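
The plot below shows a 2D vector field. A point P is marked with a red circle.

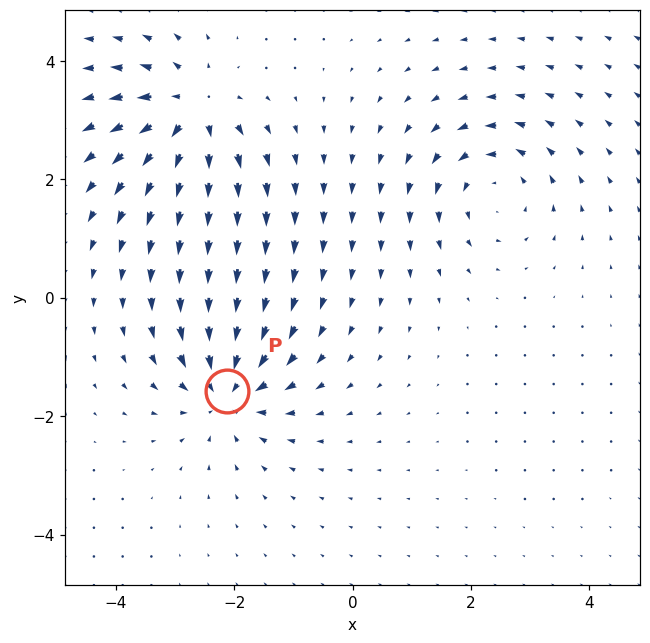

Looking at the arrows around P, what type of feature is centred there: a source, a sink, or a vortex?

sink

At P (-2.1, -1.6) the arrows converge inward. Divergence about -5, curl ≈0 — negative divergence with near-zero curl is a sink.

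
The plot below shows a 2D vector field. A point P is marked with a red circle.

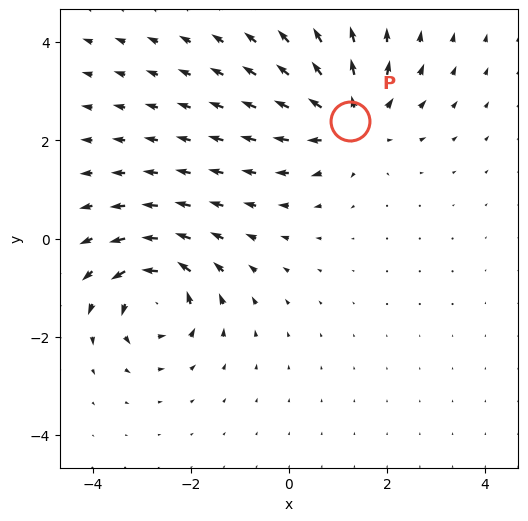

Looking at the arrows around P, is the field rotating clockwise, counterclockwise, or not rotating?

Near P at (1.3, 2.4) the arrows show no circulation. The curl there is ≈0.

not rotating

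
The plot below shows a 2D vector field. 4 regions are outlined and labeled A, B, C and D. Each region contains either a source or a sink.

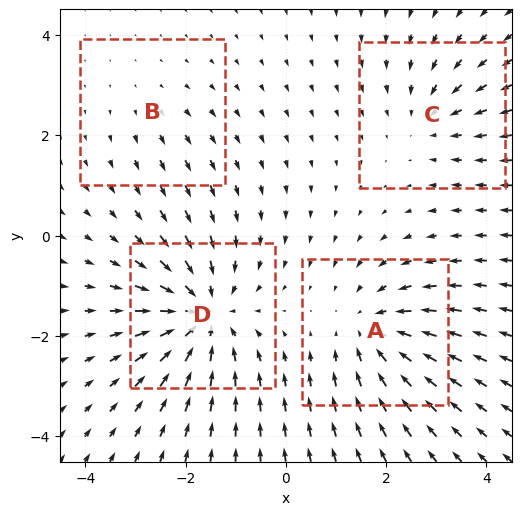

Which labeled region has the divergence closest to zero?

B

Divergence at each region's feature centre — A: about -5, B: about +2, C: about -3, D: about -6. Region B is closest to zero.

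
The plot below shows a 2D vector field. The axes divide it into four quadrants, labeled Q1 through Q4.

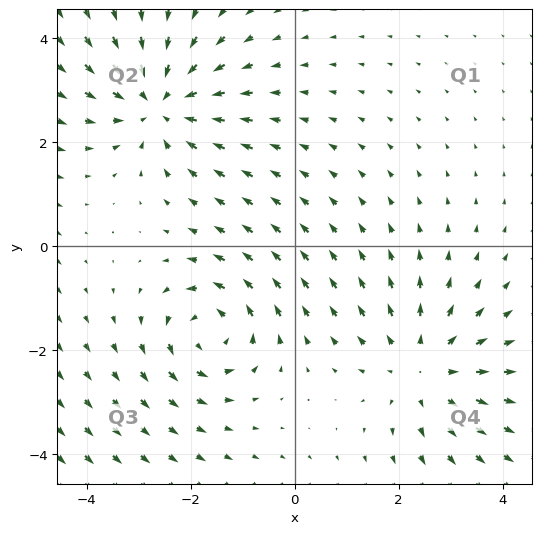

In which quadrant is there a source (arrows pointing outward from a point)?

The source sits at approximately (2.5, -2.3), which lies in quadrant Q4. The divergence there is about +4, positive as expected for a source.

Q4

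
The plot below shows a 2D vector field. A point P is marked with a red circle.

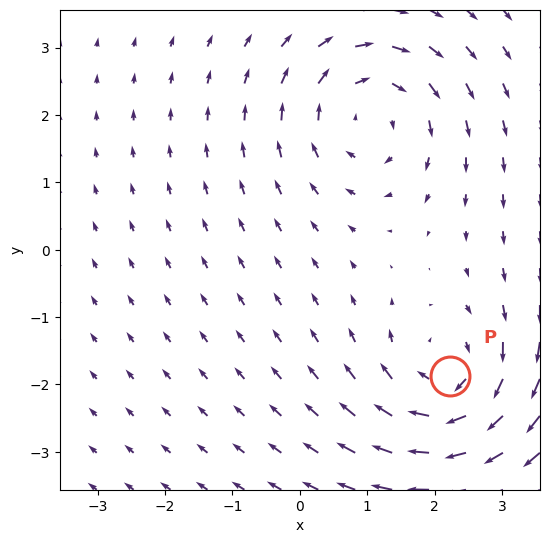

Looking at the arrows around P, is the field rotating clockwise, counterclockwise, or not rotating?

clockwise

Near P at (2.2, -1.9) the arrows circulate clockwise. The curl (z-component) there is about -5; negative curl means clockwise rotation.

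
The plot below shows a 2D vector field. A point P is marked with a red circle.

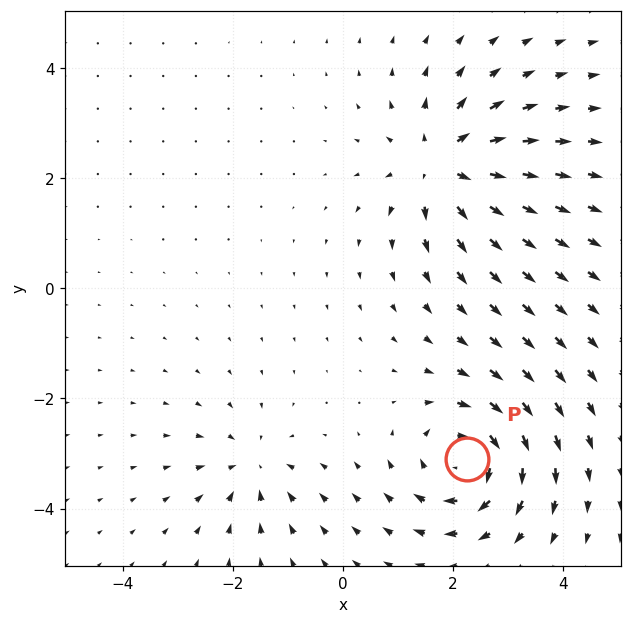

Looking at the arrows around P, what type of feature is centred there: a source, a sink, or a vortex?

vortex

At P (2.3, -3.1) the arrows circulate clockwise. Divergence ≈0, curl about -5 — near-zero divergence with nonzero curl is a vortex.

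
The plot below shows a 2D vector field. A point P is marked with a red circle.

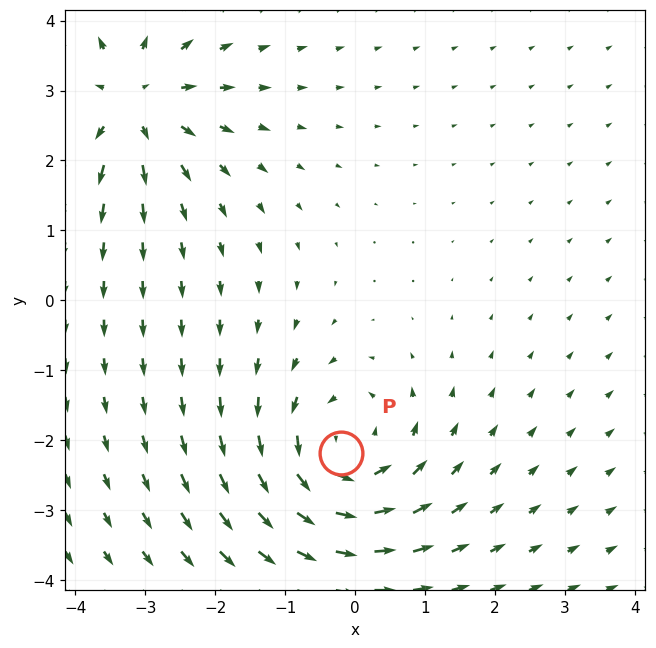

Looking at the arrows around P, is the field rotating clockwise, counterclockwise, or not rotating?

Near P at (-0.2, -2.2) the arrows circulate counterclockwise. The curl (z-component) there is about +3; positive curl means counterclockwise rotation.

counterclockwise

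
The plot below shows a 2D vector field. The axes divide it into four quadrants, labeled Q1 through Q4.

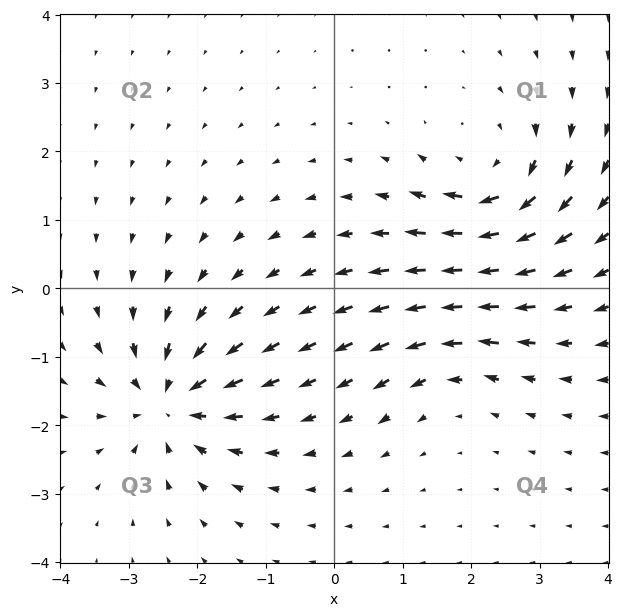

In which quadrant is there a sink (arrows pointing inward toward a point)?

Q3

The sink sits at approximately (-2.4, -1.7), which lies in quadrant Q3. The divergence there is about -6, negative as expected for a sink.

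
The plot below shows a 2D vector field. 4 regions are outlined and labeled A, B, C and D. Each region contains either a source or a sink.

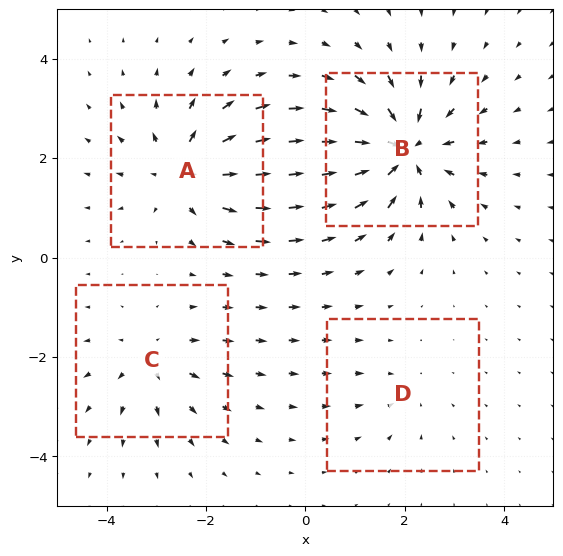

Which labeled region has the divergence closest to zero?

Divergence at each region's feature centre — A: about +6, B: about -7, C: about +4, D: about -2. Region D is closest to zero.

D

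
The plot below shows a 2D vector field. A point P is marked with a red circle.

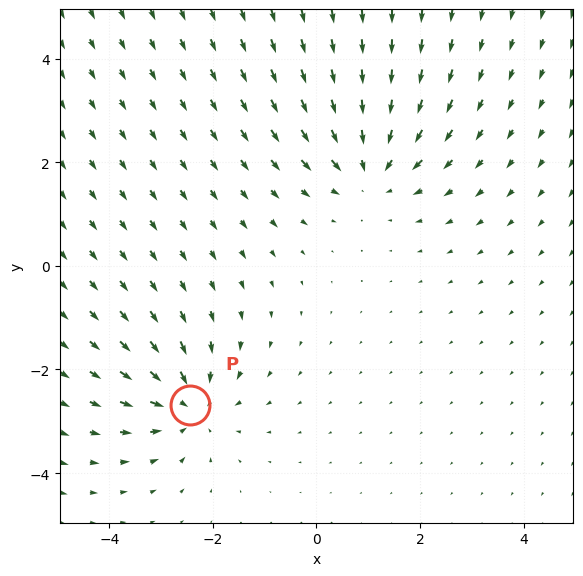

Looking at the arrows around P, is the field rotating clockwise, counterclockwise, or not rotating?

Near P at (-2.4, -2.7) the arrows show no circulation. The curl there is ≈0.

not rotating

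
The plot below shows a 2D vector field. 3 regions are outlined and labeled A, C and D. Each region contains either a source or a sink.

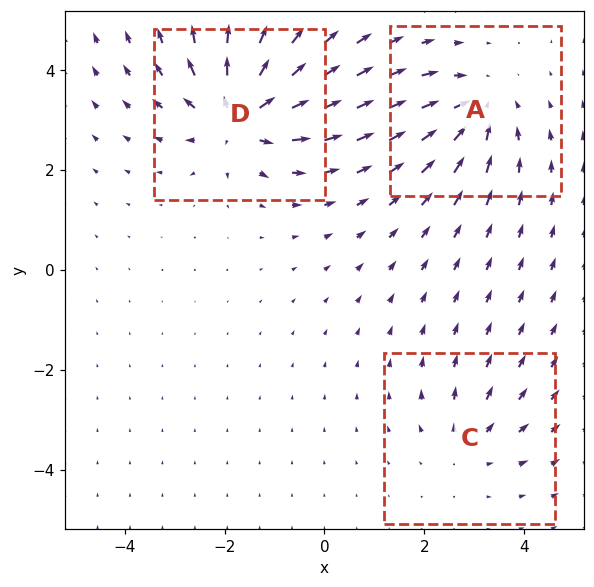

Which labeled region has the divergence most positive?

Divergence at each region's feature centre — A: about -3, C: about +2, D: about +5. Region D is most positive.

D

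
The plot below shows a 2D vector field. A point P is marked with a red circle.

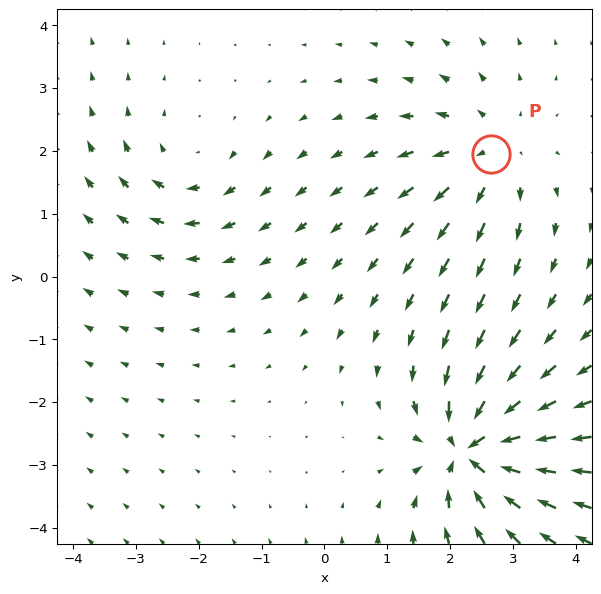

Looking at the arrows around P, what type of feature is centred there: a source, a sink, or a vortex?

source

At P (2.7, 2.0) the arrows spread outward. Divergence about +3, curl ≈0 — positive divergence with near-zero curl is a source.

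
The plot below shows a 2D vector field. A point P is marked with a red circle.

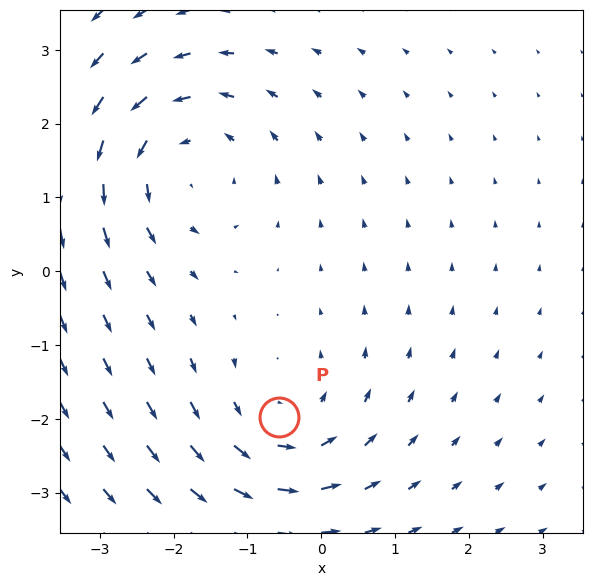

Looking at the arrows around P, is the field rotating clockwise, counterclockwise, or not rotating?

Near P at (-0.6, -2.0) the arrows circulate counterclockwise. The curl (z-component) there is about +4; positive curl means counterclockwise rotation.

counterclockwise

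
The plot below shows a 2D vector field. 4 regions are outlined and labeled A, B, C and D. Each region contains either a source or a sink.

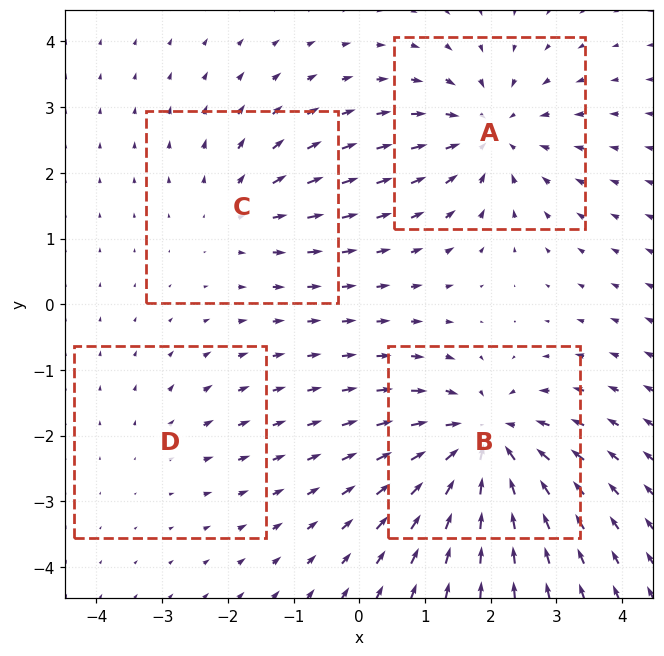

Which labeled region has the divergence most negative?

B

Divergence at each region's feature centre — A: about -5, B: about -7, C: about +3, D: about +2. Region B is most negative.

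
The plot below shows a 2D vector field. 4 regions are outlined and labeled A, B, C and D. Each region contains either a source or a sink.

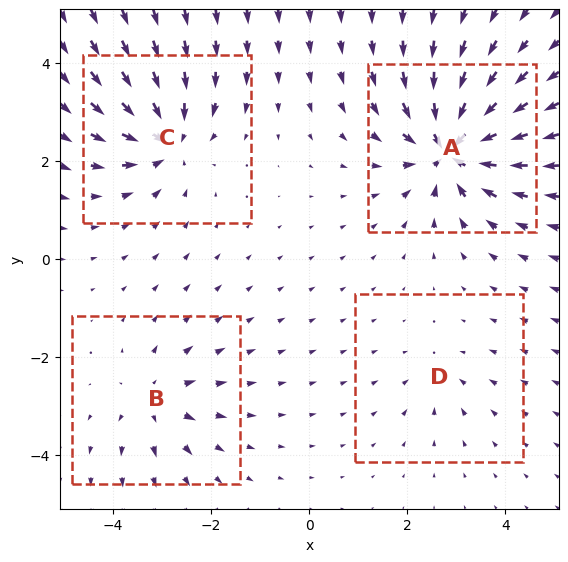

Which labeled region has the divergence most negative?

Divergence at each region's feature centre — A: about -8, B: about +4, C: about -6, D: about -2. Region A is most negative.

A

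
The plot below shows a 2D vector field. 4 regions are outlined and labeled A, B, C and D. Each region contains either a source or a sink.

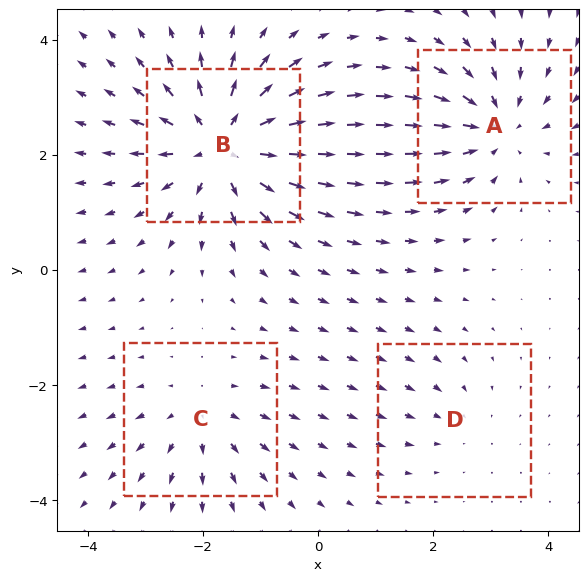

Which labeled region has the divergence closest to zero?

D

Divergence at each region's feature centre — A: about -5, B: about +7, C: about +3, D: about -2. Region D is closest to zero.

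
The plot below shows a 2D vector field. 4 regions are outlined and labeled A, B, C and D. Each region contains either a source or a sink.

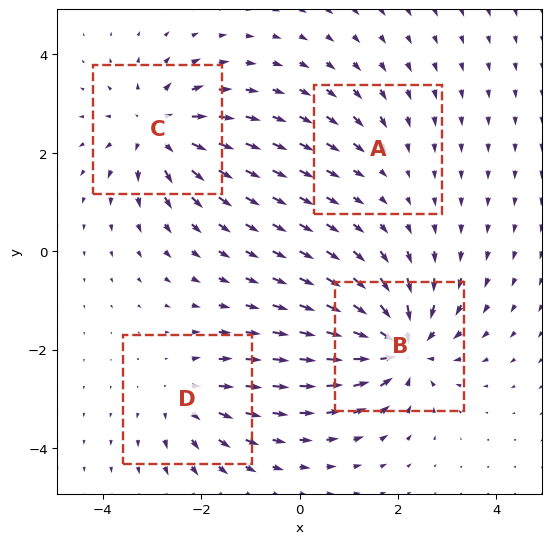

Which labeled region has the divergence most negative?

B

Divergence at each region's feature centre — A: about -2, B: about -8, C: about +6, D: about +4. Region B is most negative.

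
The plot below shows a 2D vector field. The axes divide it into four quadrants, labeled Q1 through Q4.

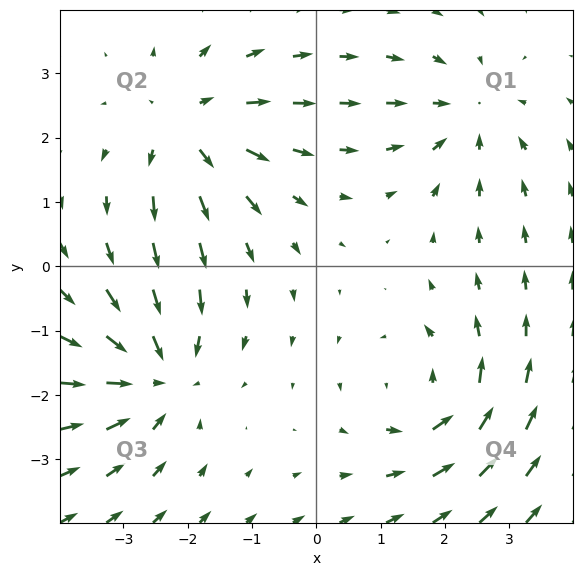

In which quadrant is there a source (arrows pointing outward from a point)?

The source sits at approximately (-2.0, 2.2), which lies in quadrant Q2. The divergence there is about +4, positive as expected for a source.

Q2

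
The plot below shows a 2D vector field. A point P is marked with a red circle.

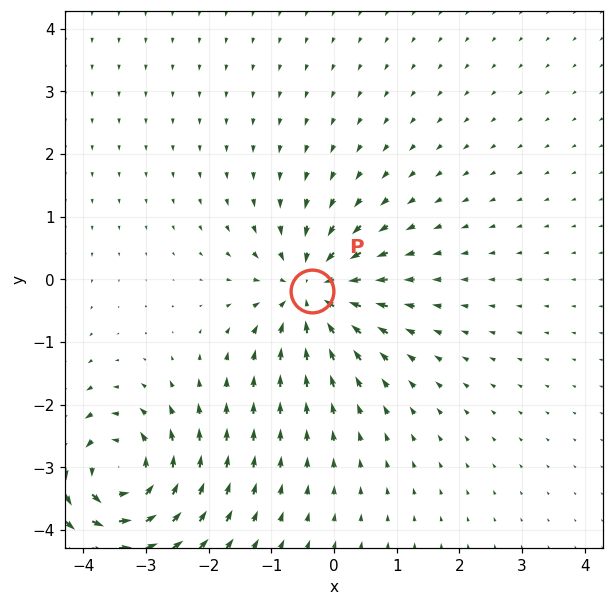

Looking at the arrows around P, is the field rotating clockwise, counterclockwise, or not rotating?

not rotating

Near P at (-0.4, -0.2) the arrows show no circulation. The curl there is ≈0.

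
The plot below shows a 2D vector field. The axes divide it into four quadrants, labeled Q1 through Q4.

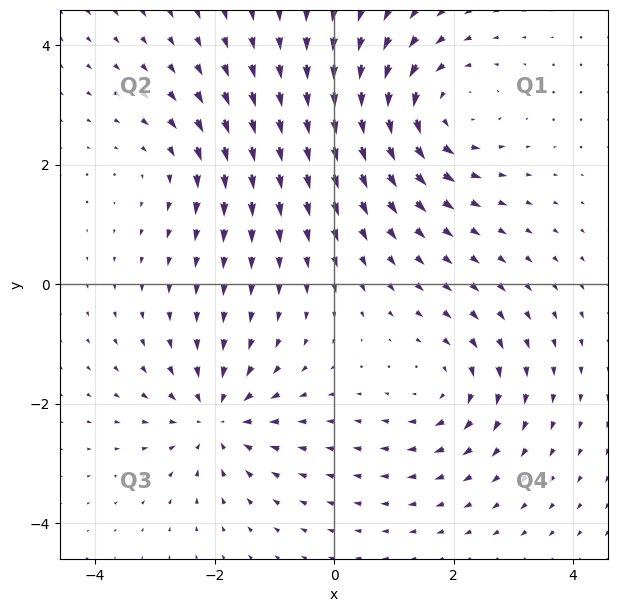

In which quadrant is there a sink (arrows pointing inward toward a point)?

Q3

The sink sits at approximately (-2.0, -2.2), which lies in quadrant Q3. The divergence there is about -5, negative as expected for a sink.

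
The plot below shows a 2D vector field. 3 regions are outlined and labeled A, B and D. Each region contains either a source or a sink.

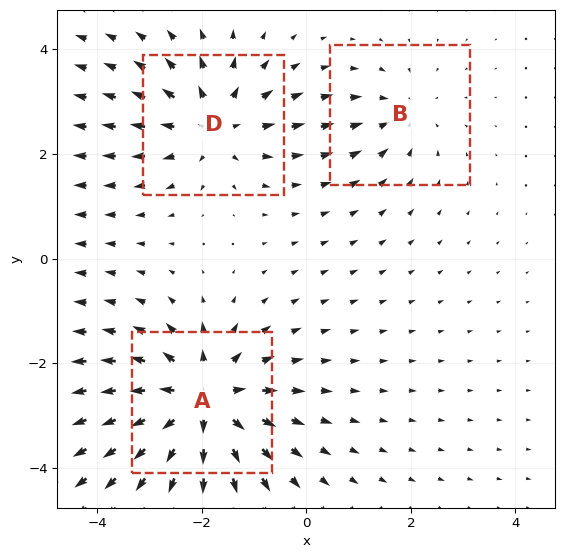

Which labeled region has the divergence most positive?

A

Divergence at each region's feature centre — A: about +5, B: about -2, D: about +3. Region A is most positive.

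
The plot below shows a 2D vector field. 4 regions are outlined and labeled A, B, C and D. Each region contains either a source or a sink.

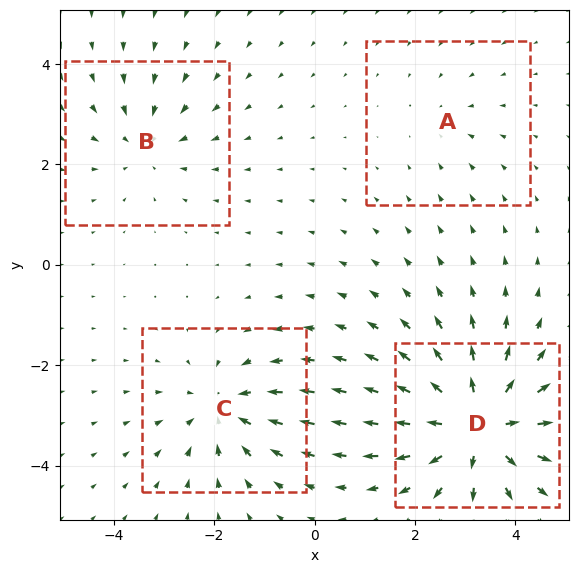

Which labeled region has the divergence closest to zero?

Divergence at each region's feature centre — A: about -2, B: about -3, C: about -5, D: about +7. Region A is closest to zero.

A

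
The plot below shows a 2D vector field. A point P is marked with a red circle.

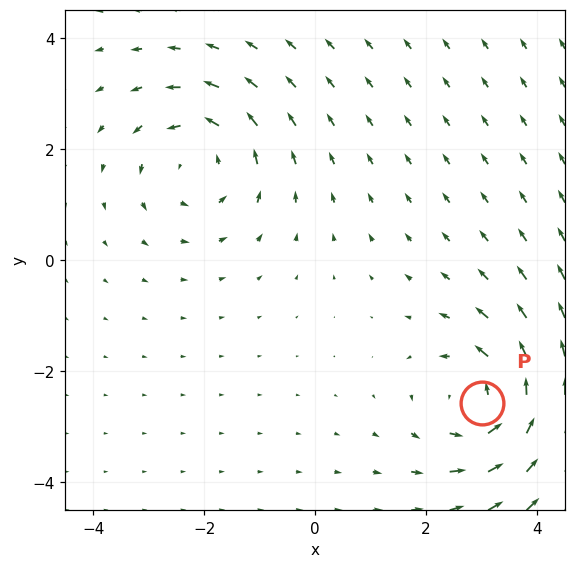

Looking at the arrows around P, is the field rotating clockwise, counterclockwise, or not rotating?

Near P at (3.0, -2.6) the arrows circulate counterclockwise. The curl (z-component) there is about +4; positive curl means counterclockwise rotation.

counterclockwise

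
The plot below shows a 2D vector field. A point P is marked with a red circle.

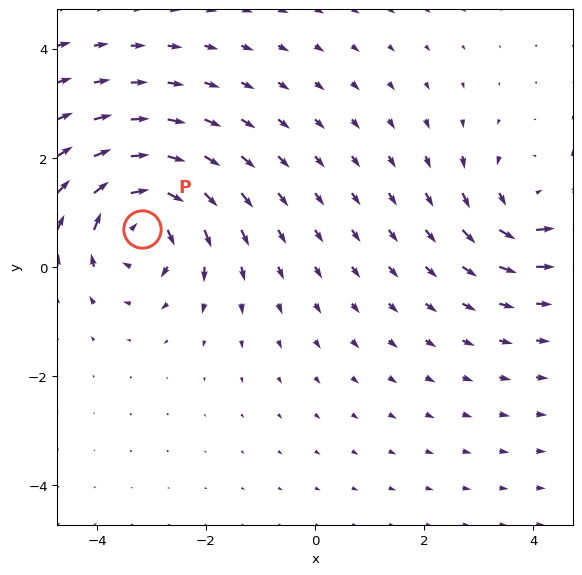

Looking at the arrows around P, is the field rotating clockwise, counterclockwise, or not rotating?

Near P at (-3.2, 0.7) the arrows circulate clockwise. The curl (z-component) there is about -6; negative curl means clockwise rotation.

clockwise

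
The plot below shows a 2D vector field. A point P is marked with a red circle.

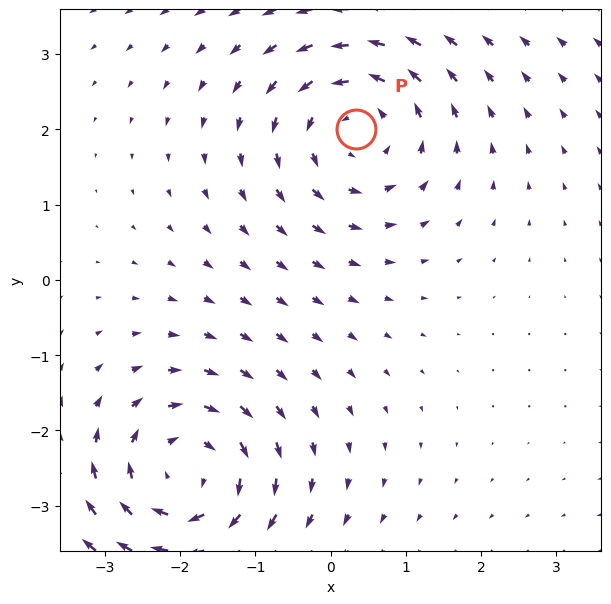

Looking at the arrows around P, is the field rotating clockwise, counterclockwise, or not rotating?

Near P at (0.3, 2.0) the arrows circulate counterclockwise. The curl (z-component) there is about +3; positive curl means counterclockwise rotation.

counterclockwise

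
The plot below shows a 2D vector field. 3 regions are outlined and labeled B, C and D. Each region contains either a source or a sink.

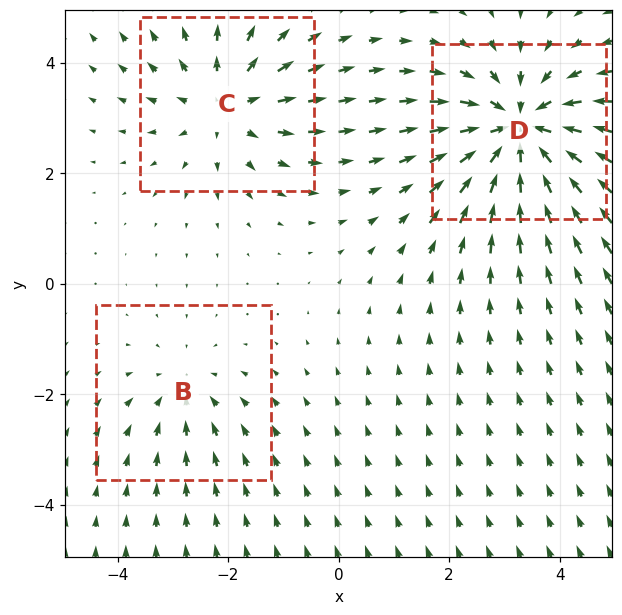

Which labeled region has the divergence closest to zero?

B

Divergence at each region's feature centre — B: about -2, C: about +3, D: about -5. Region B is closest to zero.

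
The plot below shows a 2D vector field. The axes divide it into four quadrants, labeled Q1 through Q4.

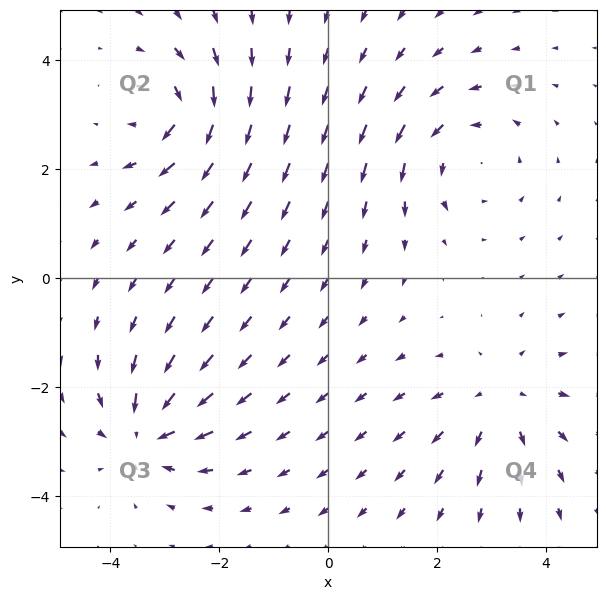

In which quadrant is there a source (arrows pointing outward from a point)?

Q4

The source sits at approximately (3.2, -2.3), which lies in quadrant Q4. The divergence there is about +4, positive as expected for a source.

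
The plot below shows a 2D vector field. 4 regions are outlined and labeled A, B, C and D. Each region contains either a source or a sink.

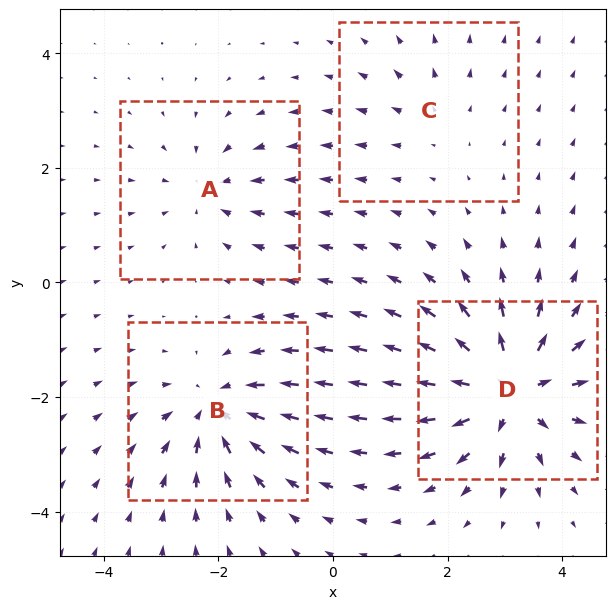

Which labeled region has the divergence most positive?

D

Divergence at each region's feature centre — A: about -4, B: about -6, C: about +2, D: about +8. Region D is most positive.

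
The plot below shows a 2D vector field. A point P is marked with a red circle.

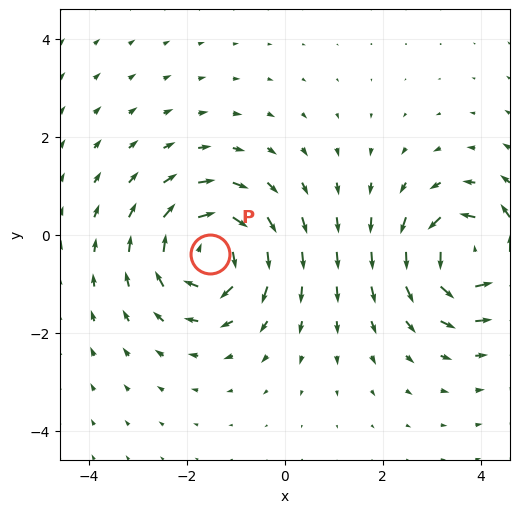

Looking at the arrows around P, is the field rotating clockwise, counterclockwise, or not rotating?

Near P at (-1.5, -0.4) the arrows circulate clockwise. The curl (z-component) there is about -6; negative curl means clockwise rotation.

clockwise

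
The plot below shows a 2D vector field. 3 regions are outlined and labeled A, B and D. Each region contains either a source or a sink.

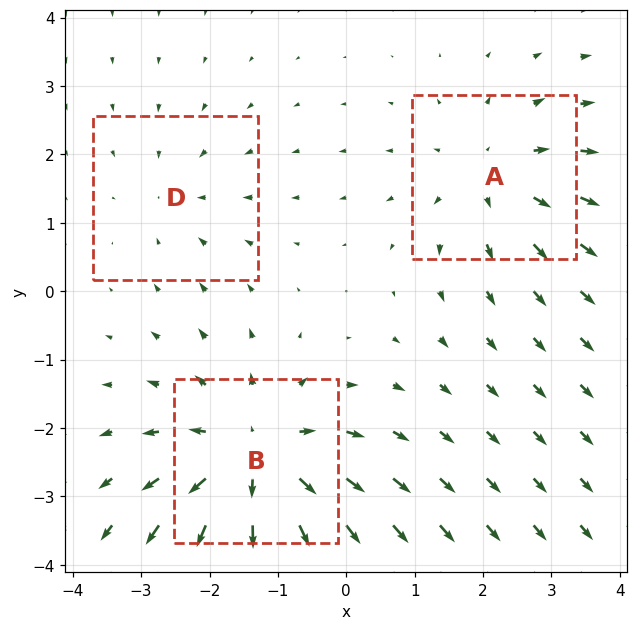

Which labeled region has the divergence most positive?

B

Divergence at each region's feature centre — A: about +3, B: about +5, D: about -2. Region B is most positive.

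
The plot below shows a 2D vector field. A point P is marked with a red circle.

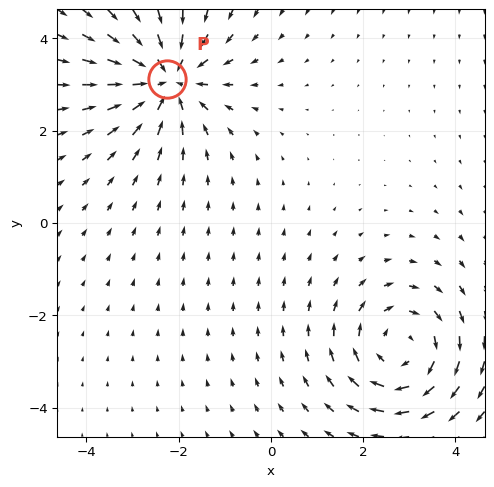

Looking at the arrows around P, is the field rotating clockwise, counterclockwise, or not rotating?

Near P at (-2.3, 3.1) the arrows show no circulation. The curl there is ≈0.

not rotating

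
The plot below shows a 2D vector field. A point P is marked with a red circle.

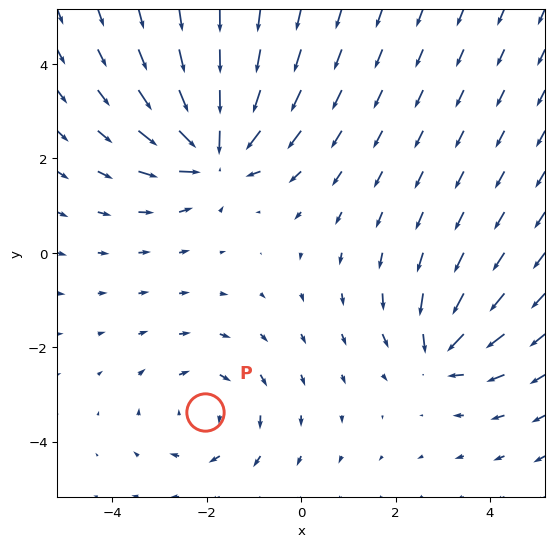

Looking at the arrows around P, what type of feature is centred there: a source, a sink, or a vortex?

At P (-2.0, -3.4) the arrows circulate clockwise. Divergence ≈0, curl about -2 — near-zero divergence with nonzero curl is a vortex.

vortex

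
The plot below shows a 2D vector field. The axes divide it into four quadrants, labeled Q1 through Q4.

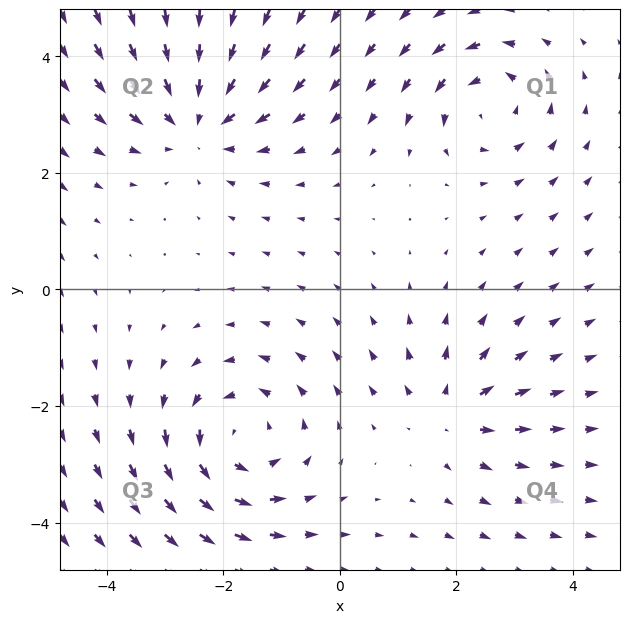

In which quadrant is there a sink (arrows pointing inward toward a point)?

Q2

The sink sits at approximately (-2.5, 2.9), which lies in quadrant Q2. The divergence there is about -4, negative as expected for a sink.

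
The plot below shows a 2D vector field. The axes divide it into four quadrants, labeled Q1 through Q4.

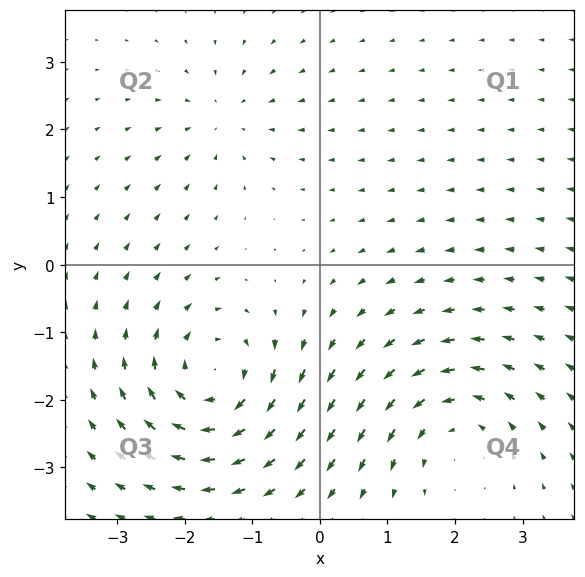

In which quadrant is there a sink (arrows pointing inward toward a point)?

The sink sits at approximately (-1.4, 2.2), which lies in quadrant Q2. The divergence there is about -3, negative as expected for a sink.

Q2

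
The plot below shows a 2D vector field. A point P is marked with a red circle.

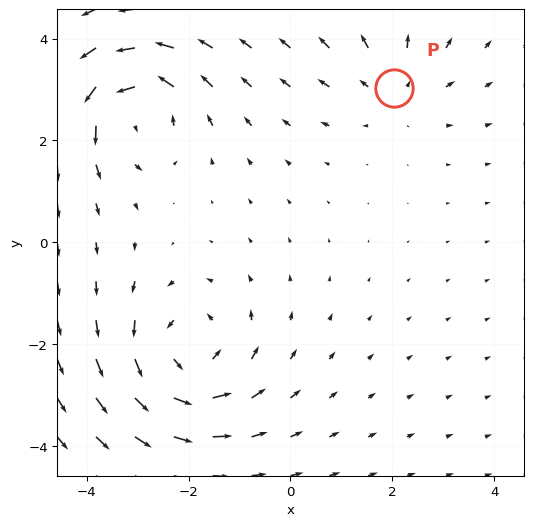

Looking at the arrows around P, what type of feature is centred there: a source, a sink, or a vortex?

At P (2.0, 3.0) the arrows spread outward. Divergence about +2, curl ≈0 — positive divergence with near-zero curl is a source.

source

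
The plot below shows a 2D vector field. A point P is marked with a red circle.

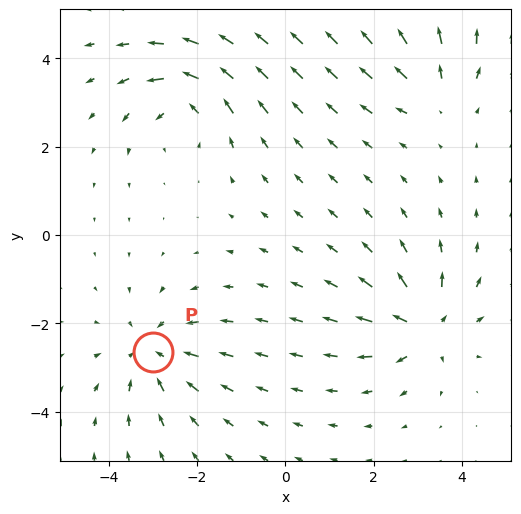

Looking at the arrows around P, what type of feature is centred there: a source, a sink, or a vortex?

At P (-3.0, -2.7) the arrows converge inward. Divergence about -4, curl ≈0 — negative divergence with near-zero curl is a sink.

sink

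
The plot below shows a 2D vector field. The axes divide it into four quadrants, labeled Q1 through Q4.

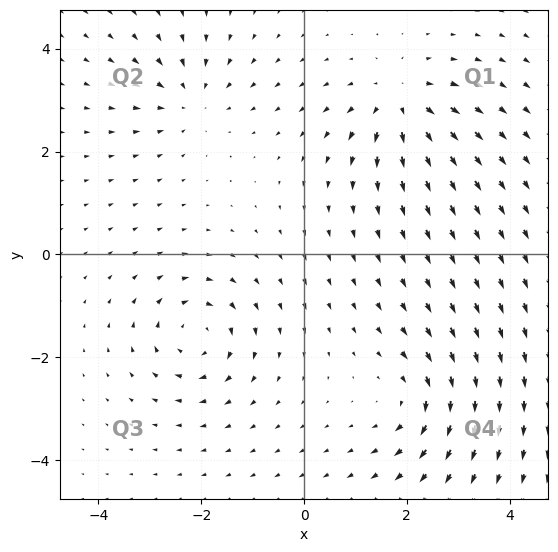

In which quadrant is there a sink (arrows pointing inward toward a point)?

The sink sits at approximately (-2.2, 3.0), which lies in quadrant Q2. The divergence there is about -4, negative as expected for a sink.

Q2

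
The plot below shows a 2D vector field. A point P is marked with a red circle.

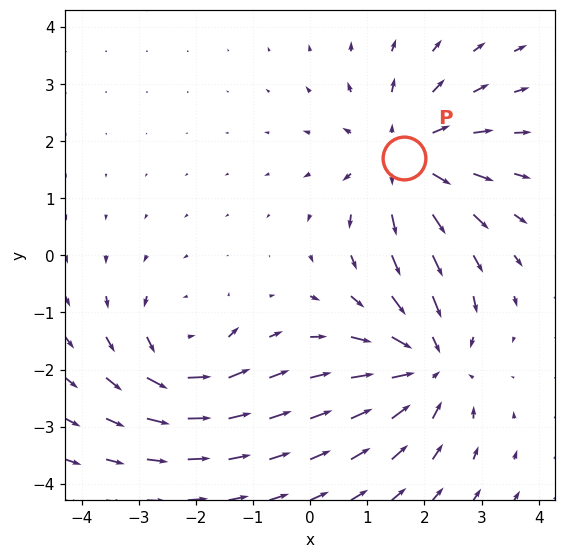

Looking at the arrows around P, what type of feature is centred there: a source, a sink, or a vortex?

At P (1.6, 1.7) the arrows spread outward. Divergence about +5, curl ≈0 — positive divergence with near-zero curl is a source.

source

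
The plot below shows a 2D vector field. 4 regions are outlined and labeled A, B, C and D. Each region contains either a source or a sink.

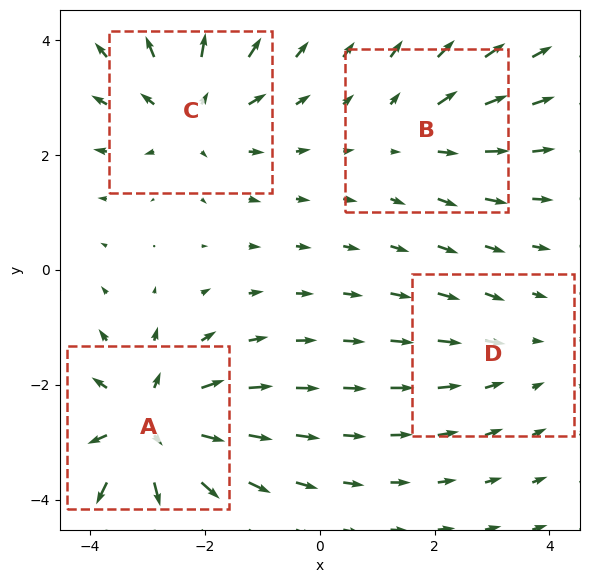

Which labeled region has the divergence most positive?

A

Divergence at each region's feature centre — A: about +6, B: about +3, C: about +4, D: about -2. Region A is most positive.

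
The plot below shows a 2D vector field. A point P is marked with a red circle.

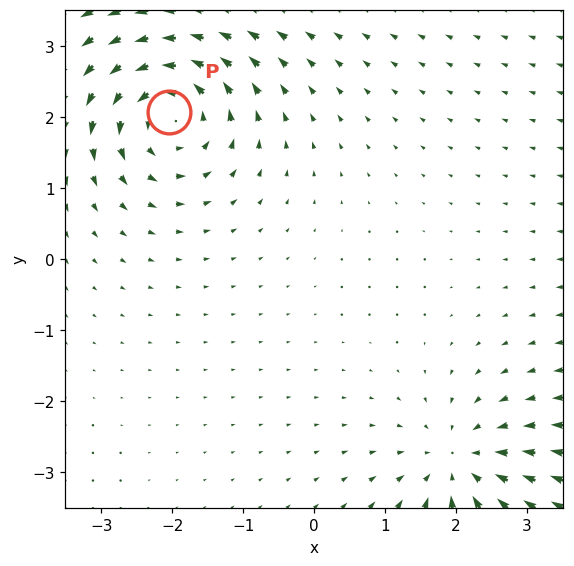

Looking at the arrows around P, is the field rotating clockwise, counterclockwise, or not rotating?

counterclockwise

Near P at (-2.0, 2.1) the arrows circulate counterclockwise. The curl (z-component) there is about +6; positive curl means counterclockwise rotation.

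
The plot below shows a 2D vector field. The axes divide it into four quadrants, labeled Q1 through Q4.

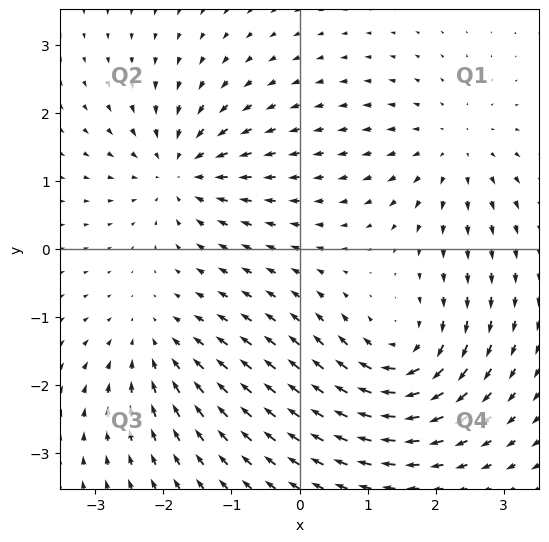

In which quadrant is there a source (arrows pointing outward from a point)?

The source sits at approximately (2.2, 1.5), which lies in quadrant Q1. The divergence there is about +4, positive as expected for a source.

Q1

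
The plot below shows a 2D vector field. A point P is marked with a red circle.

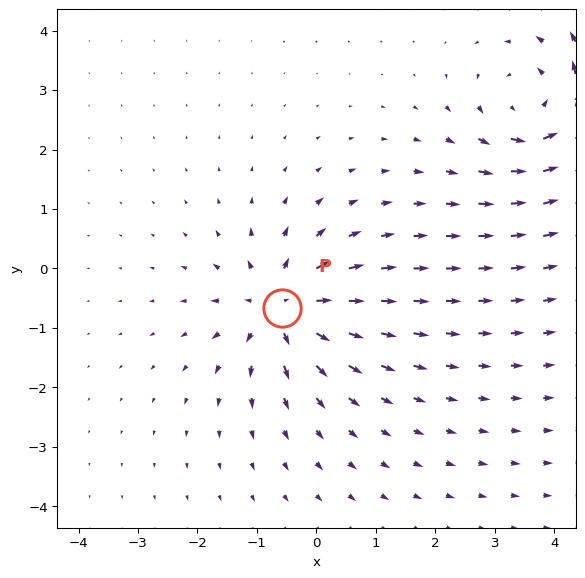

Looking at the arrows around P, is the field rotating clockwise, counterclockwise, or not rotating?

not rotating

Near P at (-0.6, -0.7) the arrows show no circulation. The curl there is ≈0.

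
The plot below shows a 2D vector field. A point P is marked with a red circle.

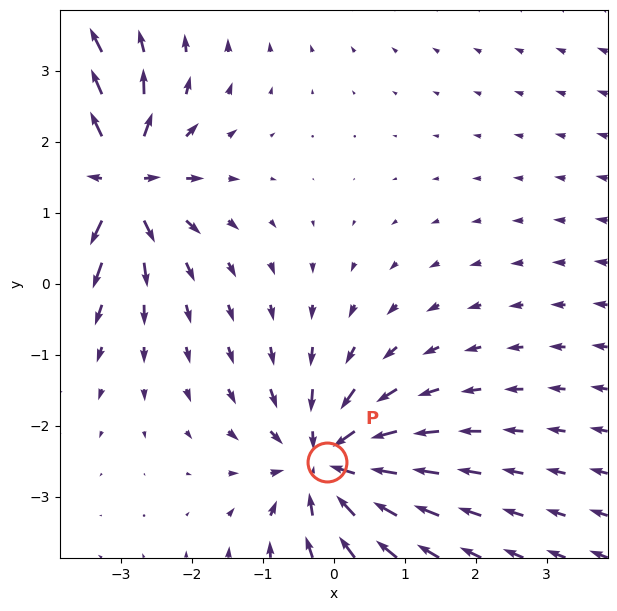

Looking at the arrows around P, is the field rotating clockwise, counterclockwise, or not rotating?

Near P at (-0.1, -2.5) the arrows show no circulation. The curl there is ≈0.

not rotating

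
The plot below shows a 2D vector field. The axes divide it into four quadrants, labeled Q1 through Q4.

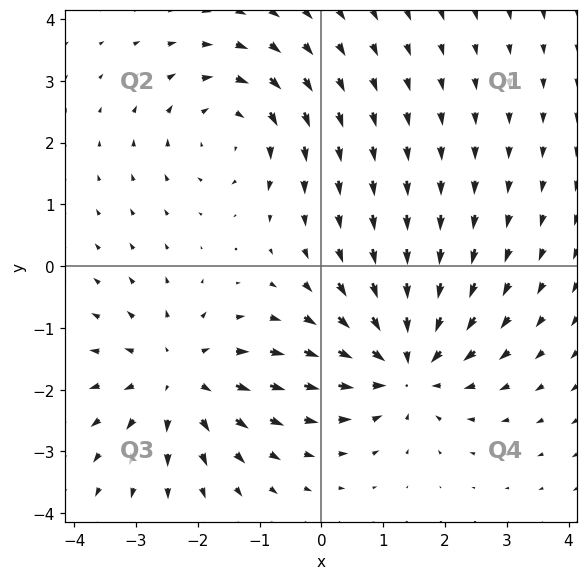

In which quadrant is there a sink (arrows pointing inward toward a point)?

Q4

The sink sits at approximately (1.4, -1.6), which lies in quadrant Q4. The divergence there is about -4, negative as expected for a sink.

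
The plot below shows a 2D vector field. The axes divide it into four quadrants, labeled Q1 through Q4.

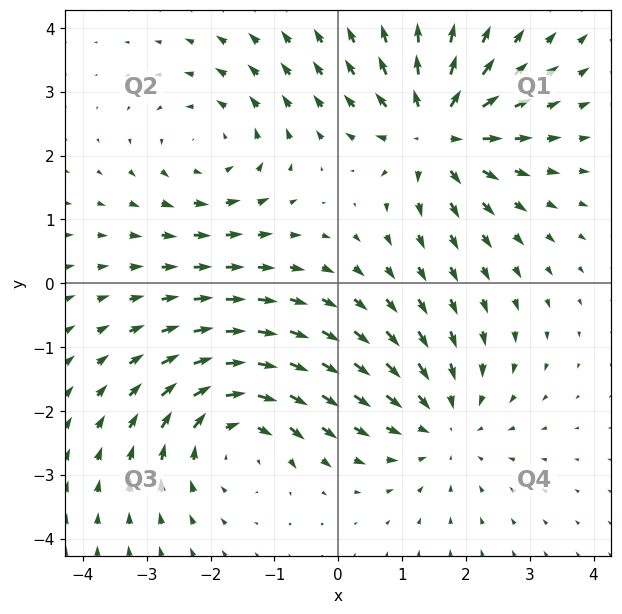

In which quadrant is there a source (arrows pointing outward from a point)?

The source sits at approximately (1.5, 2.4), which lies in quadrant Q1. The divergence there is about +5, positive as expected for a source.

Q1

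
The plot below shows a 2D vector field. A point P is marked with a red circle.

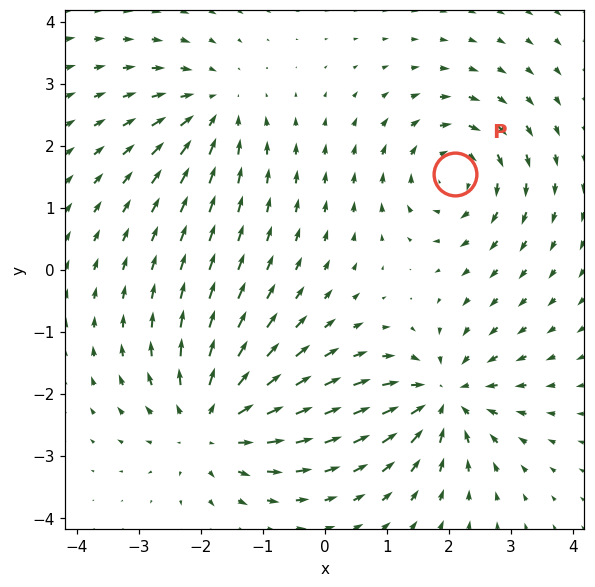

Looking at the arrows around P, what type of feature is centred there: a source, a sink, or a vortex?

vortex

At P (2.1, 1.5) the arrows circulate clockwise. Divergence ≈0, curl about -4 — near-zero divergence with nonzero curl is a vortex.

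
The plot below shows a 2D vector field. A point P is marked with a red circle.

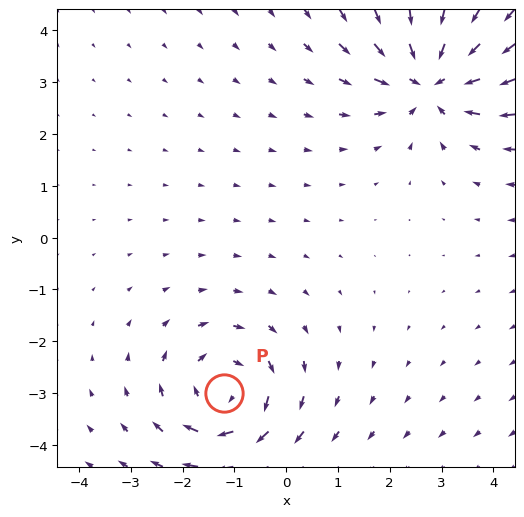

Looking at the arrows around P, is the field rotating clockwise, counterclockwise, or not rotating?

Near P at (-1.2, -3.0) the arrows circulate clockwise. The curl (z-component) there is about -4; negative curl means clockwise rotation.

clockwise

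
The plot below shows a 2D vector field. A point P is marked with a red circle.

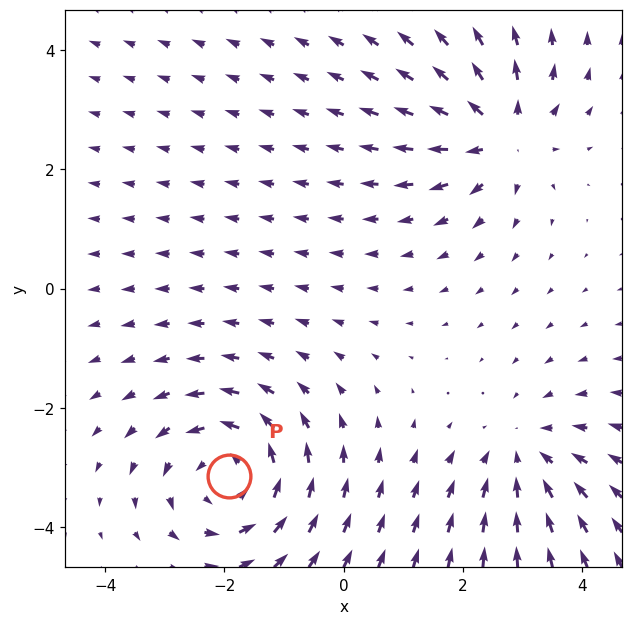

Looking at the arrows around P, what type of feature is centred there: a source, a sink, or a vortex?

vortex

At P (-1.9, -3.1) the arrows circulate counterclockwise. Divergence ≈0, curl about +4 — near-zero divergence with nonzero curl is a vortex.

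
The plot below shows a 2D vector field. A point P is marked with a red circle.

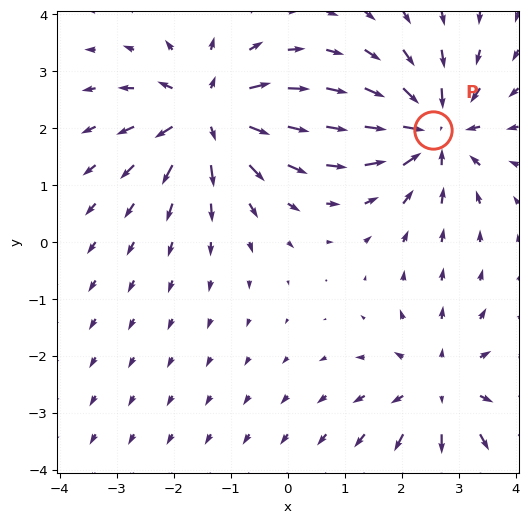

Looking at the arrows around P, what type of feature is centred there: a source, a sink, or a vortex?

sink

At P (2.5, 2.0) the arrows converge inward. Divergence about -4, curl ≈0 — negative divergence with near-zero curl is a sink.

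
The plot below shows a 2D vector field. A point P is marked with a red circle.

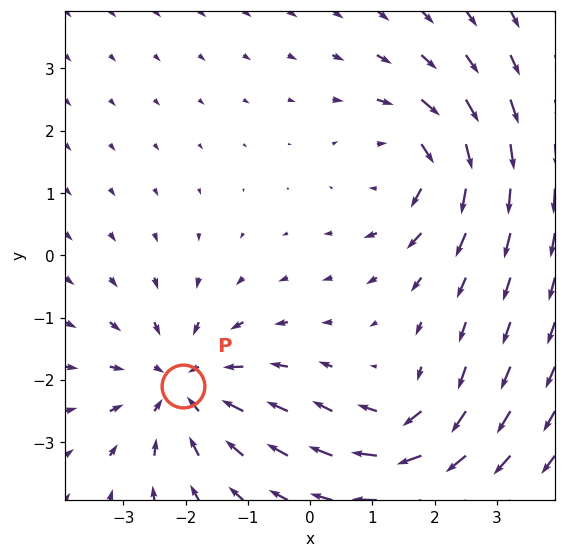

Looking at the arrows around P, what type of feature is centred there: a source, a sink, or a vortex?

At P (-2.0, -2.1) the arrows converge inward. Divergence about -3, curl ≈0 — negative divergence with near-zero curl is a sink.

sink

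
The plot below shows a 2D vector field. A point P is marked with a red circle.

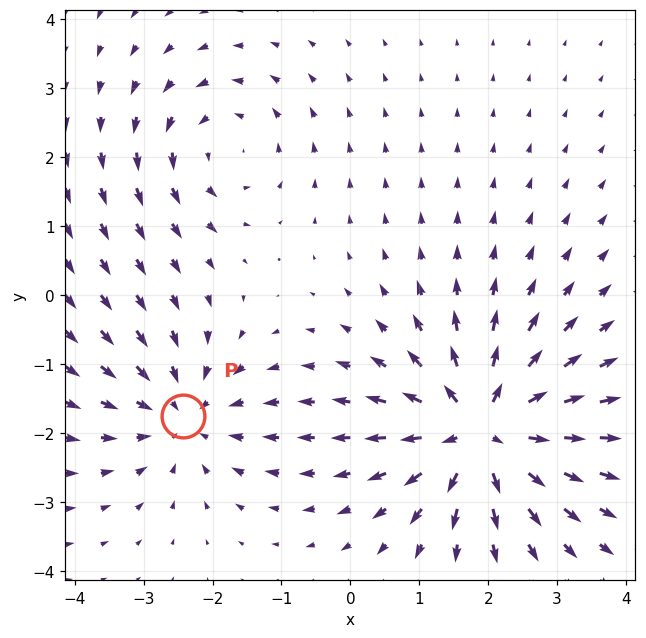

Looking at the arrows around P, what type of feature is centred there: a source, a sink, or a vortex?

sink

At P (-2.4, -1.7) the arrows converge inward. Divergence about -3, curl ≈0 — negative divergence with near-zero curl is a sink.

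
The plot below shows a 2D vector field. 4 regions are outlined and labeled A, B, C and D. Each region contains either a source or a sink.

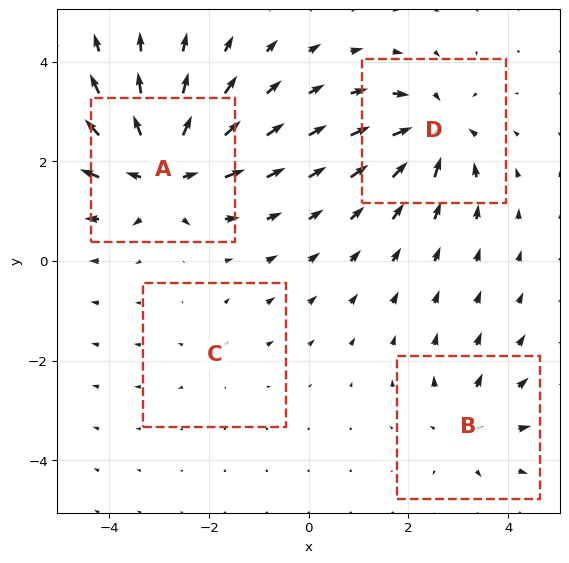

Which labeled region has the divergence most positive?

Divergence at each region's feature centre — A: about +9, B: about +4, C: about +2, D: about -6. Region A is most positive.

A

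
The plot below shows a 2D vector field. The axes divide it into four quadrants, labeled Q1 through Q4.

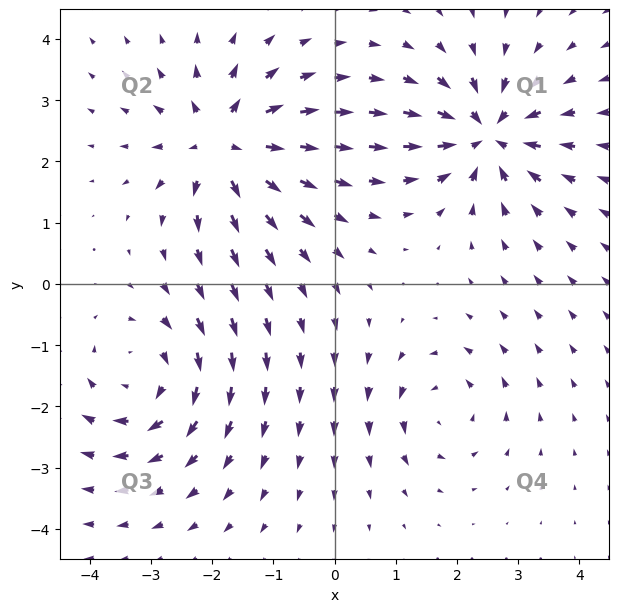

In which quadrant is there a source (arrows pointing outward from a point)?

Q2

The source sits at approximately (-1.8, 2.3), which lies in quadrant Q2. The divergence there is about +7, positive as expected for a source.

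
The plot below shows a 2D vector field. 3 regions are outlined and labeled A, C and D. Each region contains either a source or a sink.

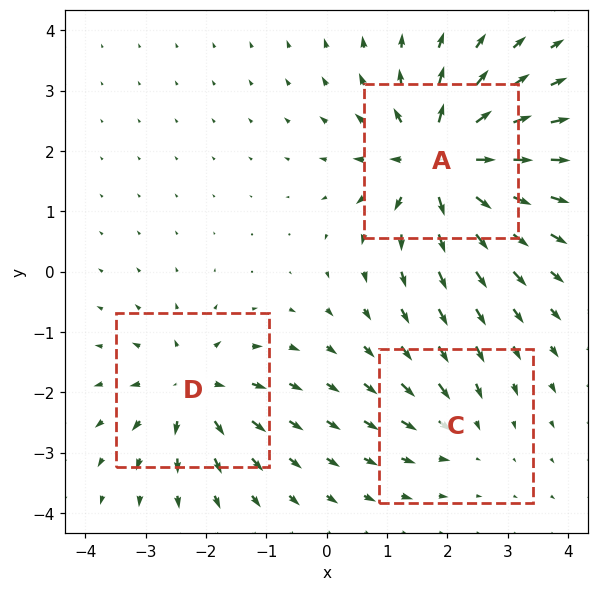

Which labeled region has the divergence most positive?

A

Divergence at each region's feature centre — A: about +7, C: about -2, D: about +4. Region A is most positive.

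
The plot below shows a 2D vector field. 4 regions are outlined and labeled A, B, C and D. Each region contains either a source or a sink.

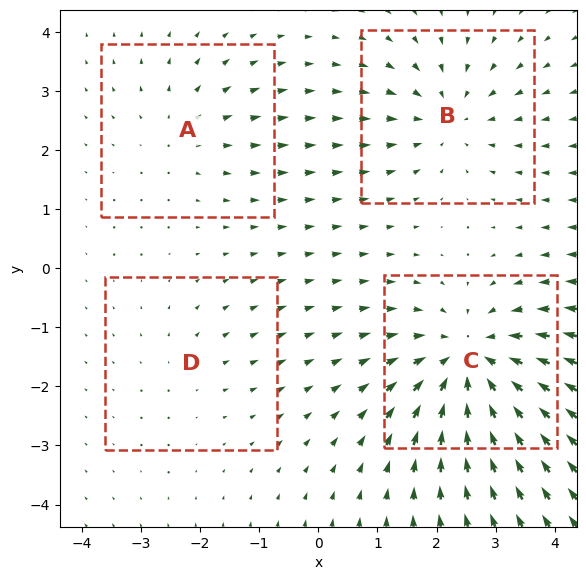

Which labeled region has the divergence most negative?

C

Divergence at each region's feature centre — A: about +3, B: about -4, C: about -6, D: about +2. Region C is most negative.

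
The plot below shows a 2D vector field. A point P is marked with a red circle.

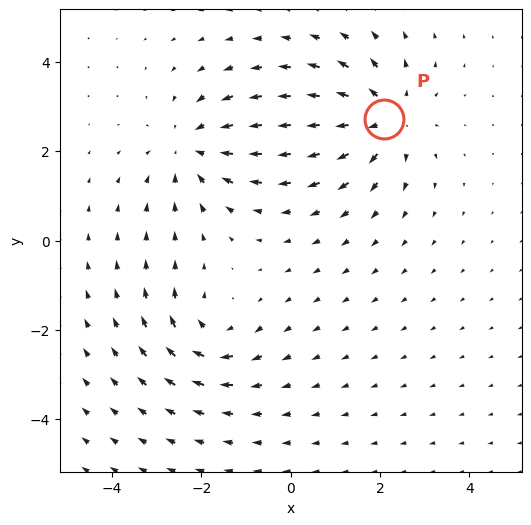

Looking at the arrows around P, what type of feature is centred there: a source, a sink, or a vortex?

source

At P (2.1, 2.7) the arrows spread outward. Divergence about +4, curl ≈0 — positive divergence with near-zero curl is a source.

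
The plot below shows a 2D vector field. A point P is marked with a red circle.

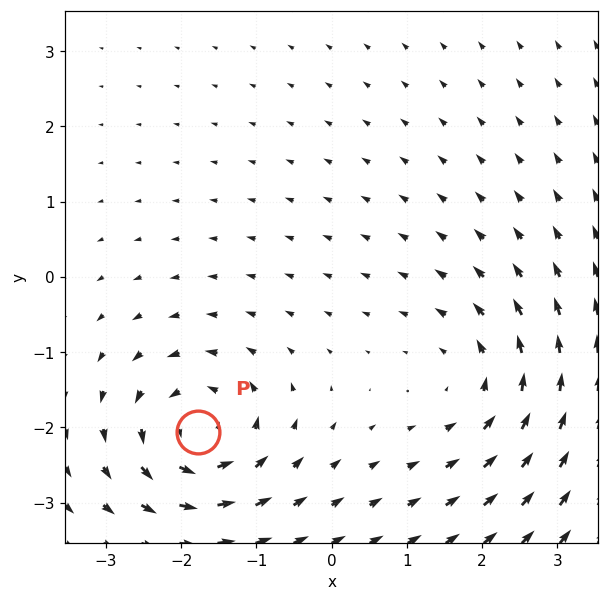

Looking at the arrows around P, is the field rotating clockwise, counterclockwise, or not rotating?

Near P at (-1.8, -2.1) the arrows circulate counterclockwise. The curl (z-component) there is about +6; positive curl means counterclockwise rotation.

counterclockwise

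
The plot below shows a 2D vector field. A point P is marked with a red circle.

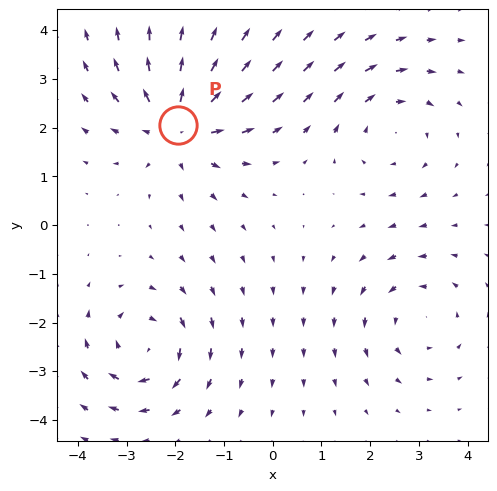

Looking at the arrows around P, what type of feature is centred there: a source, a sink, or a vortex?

At P (-1.9, 2.1) the arrows spread outward. Divergence about +5, curl ≈0 — positive divergence with near-zero curl is a source.

source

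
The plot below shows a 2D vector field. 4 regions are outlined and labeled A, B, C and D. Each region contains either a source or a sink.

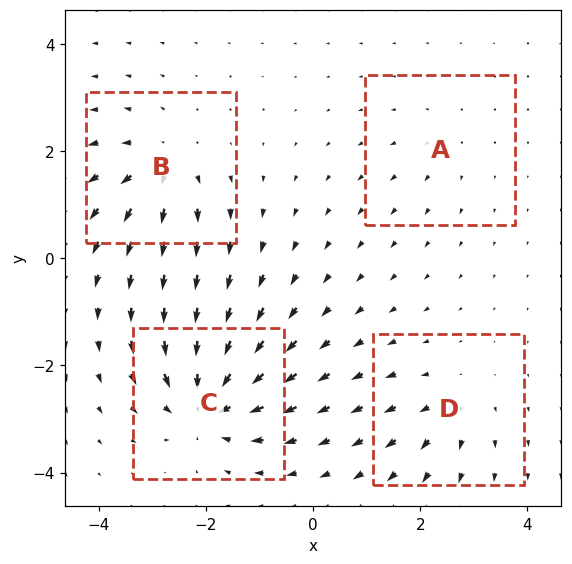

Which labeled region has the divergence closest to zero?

Divergence at each region's feature centre — A: about +2, B: about +5, C: about -7, D: about +4. Region A is closest to zero.

A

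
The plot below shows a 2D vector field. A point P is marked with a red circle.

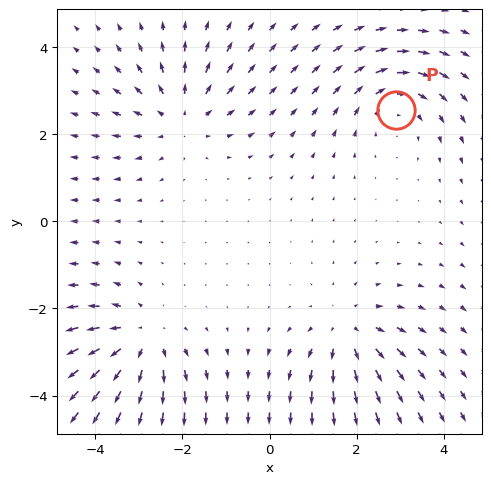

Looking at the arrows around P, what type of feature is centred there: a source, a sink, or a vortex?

At P (2.9, 2.6) the arrows circulate clockwise. Divergence ≈0, curl about -4 — near-zero divergence with nonzero curl is a vortex.

vortex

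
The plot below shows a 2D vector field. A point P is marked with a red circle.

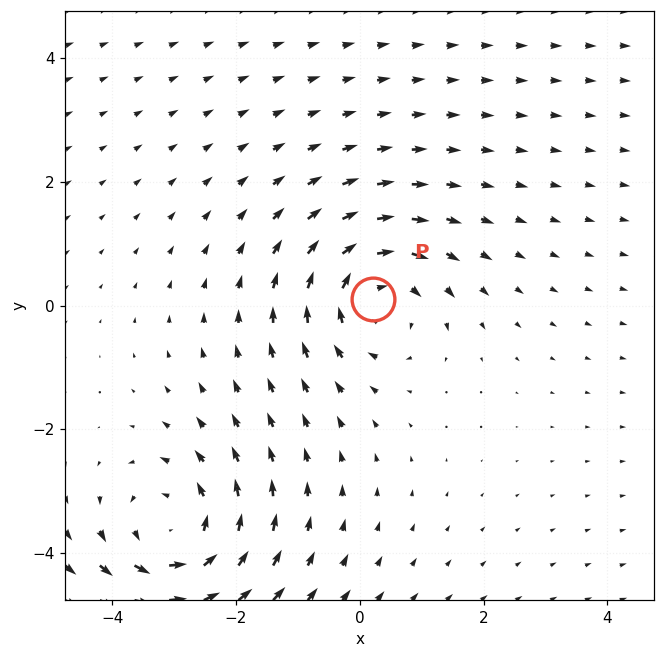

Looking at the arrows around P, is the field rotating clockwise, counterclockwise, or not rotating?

Near P at (0.2, 0.1) the arrows circulate clockwise. The curl (z-component) there is about -3; negative curl means clockwise rotation.

clockwise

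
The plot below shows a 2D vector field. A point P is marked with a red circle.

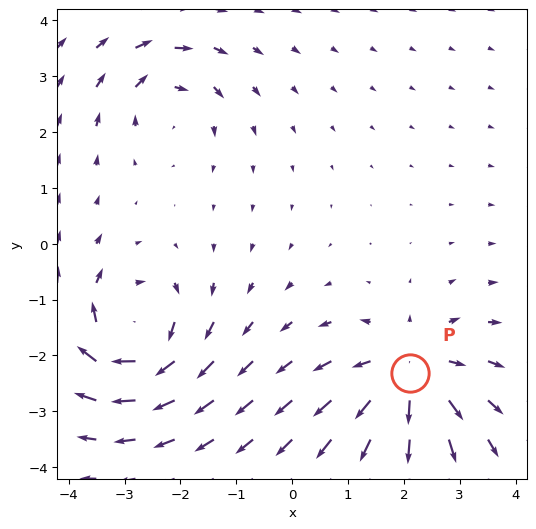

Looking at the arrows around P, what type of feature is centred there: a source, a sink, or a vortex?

source

At P (2.1, -2.3) the arrows spread outward. Divergence about +6, curl ≈0 — positive divergence with near-zero curl is a source.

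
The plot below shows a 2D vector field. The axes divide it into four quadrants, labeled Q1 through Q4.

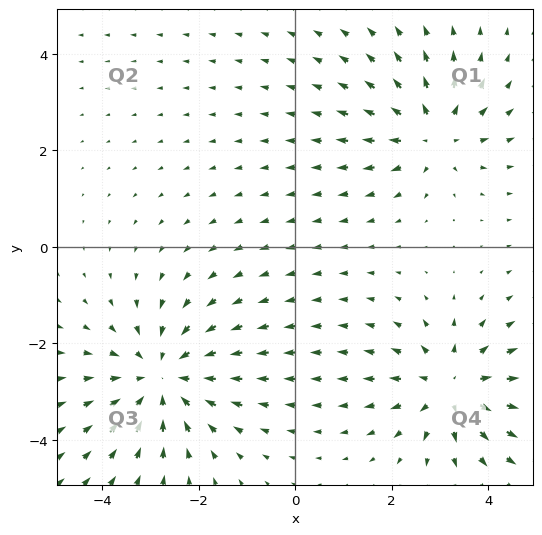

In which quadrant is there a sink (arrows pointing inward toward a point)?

Q3

The sink sits at approximately (-2.7, -2.7), which lies in quadrant Q3. The divergence there is about -4, negative as expected for a sink.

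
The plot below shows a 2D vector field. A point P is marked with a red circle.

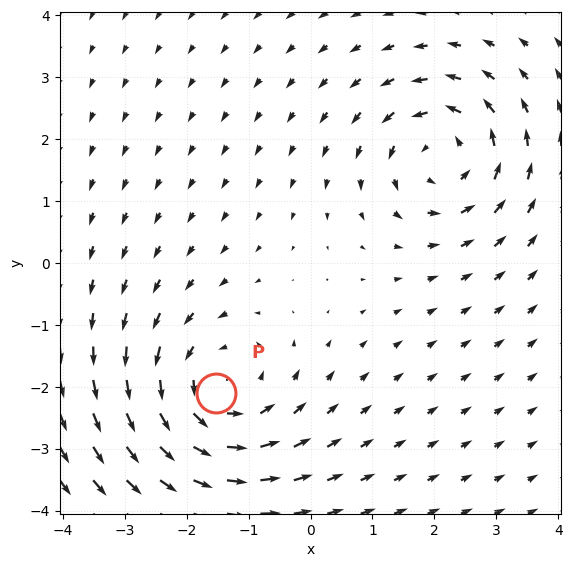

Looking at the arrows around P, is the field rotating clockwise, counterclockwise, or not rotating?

Near P at (-1.5, -2.1) the arrows circulate counterclockwise. The curl (z-component) there is about +3; positive curl means counterclockwise rotation.

counterclockwise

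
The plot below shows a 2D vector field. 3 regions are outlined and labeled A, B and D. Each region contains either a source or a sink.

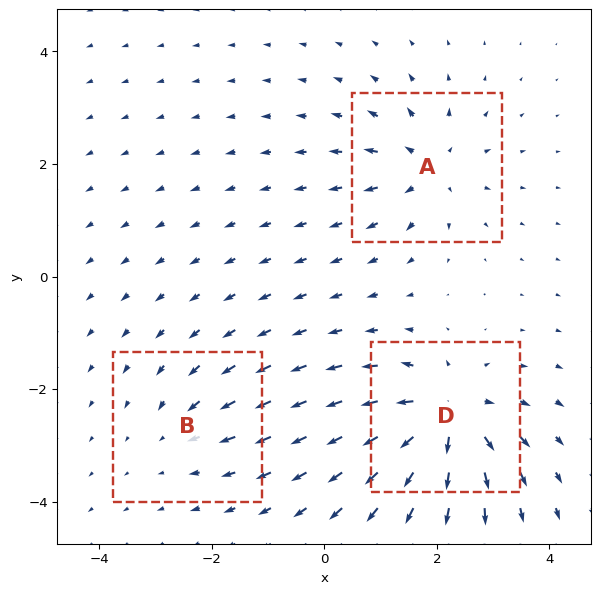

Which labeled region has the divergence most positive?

Divergence at each region's feature centre — A: about +4, B: about -2, D: about +6. Region D is most positive.

D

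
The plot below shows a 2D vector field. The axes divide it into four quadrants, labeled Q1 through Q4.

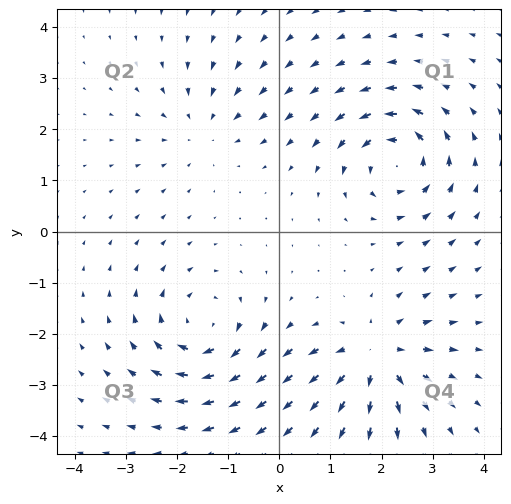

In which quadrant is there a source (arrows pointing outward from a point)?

The source sits at approximately (1.9, -2.5), which lies in quadrant Q4. The divergence there is about +4, positive as expected for a source.

Q4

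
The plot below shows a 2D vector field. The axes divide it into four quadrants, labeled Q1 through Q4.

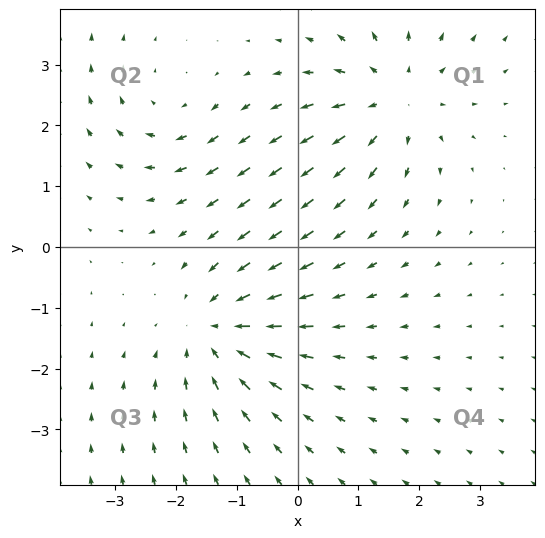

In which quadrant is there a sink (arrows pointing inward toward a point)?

Q3

The sink sits at approximately (-1.3, -1.4), which lies in quadrant Q3. The divergence there is about -4, negative as expected for a sink.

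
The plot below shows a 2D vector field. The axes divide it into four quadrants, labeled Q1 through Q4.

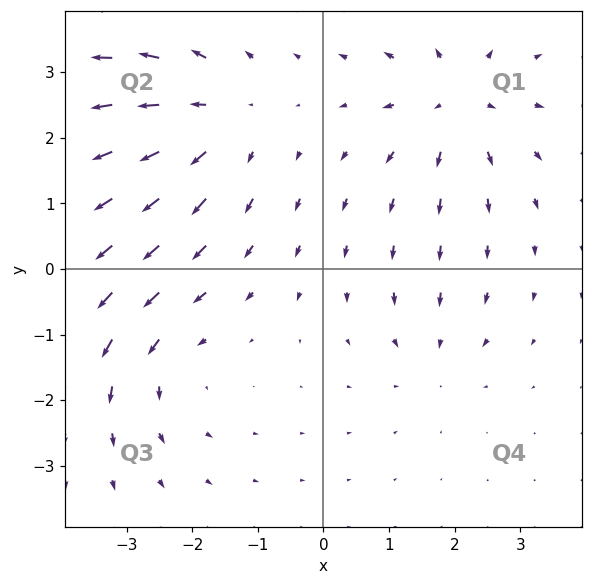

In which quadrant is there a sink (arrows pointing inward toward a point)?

Q4

The sink sits at approximately (1.7, -1.3), which lies in quadrant Q4. The divergence there is about -3, negative as expected for a sink.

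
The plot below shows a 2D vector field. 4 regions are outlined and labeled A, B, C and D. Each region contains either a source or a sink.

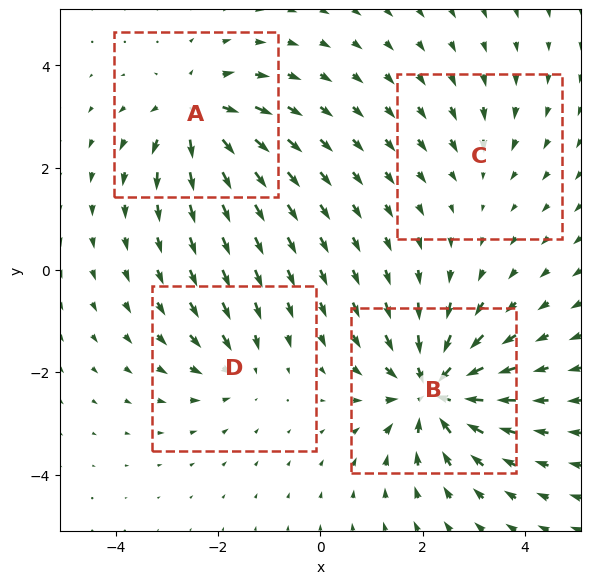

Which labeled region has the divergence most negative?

B

Divergence at each region's feature centre — A: about +6, B: about -8, C: about -2, D: about -4. Region B is most negative.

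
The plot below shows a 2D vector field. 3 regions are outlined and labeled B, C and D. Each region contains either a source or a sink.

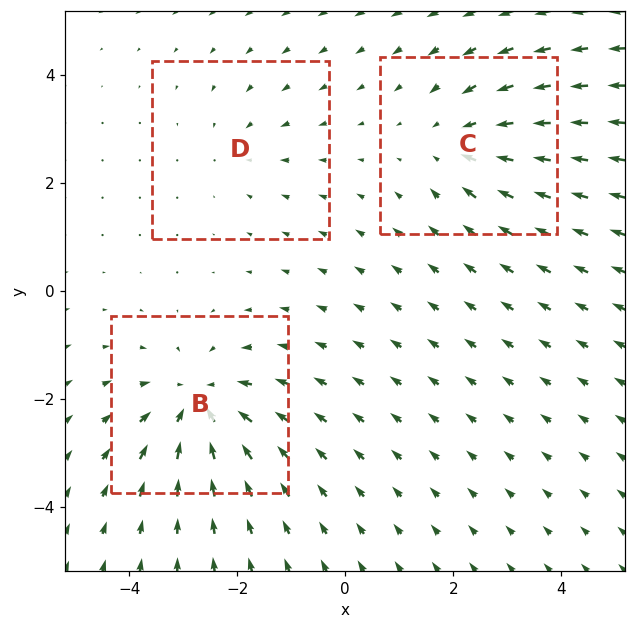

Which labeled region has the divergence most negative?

B

Divergence at each region's feature centre — B: about -4, C: about -3, D: about -2. Region B is most negative.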